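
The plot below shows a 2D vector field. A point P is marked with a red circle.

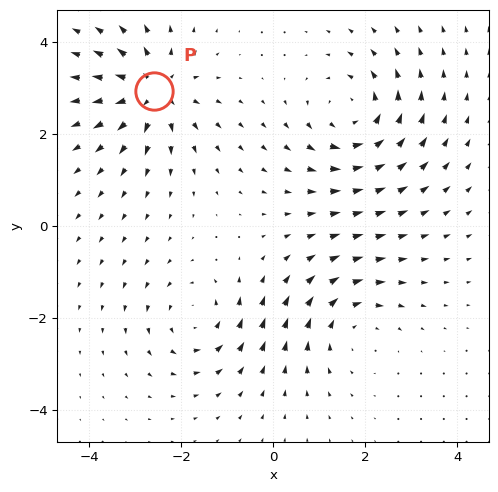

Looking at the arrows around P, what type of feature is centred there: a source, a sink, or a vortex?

source

At P (-2.6, 2.9) the arrows spread outward. Divergence about +4, curl ≈0 — positive divergence with near-zero curl is a source.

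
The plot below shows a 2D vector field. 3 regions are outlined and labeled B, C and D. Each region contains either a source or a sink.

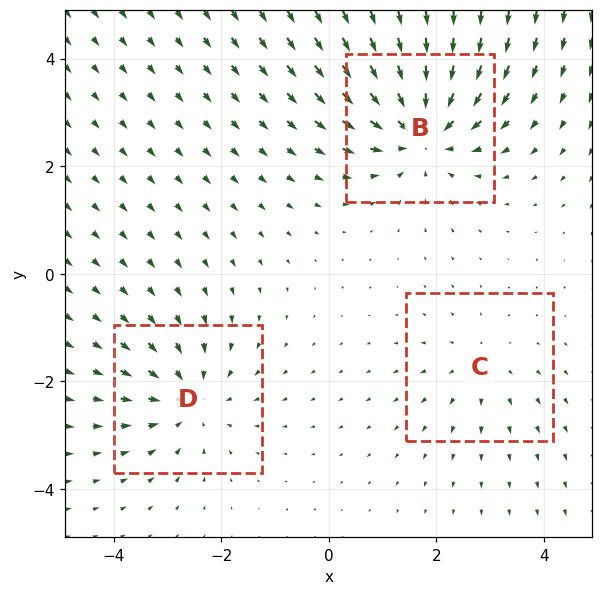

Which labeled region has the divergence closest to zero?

Divergence at each region's feature centre — B: about -5, C: about +2, D: about -3. Region C is closest to zero.

C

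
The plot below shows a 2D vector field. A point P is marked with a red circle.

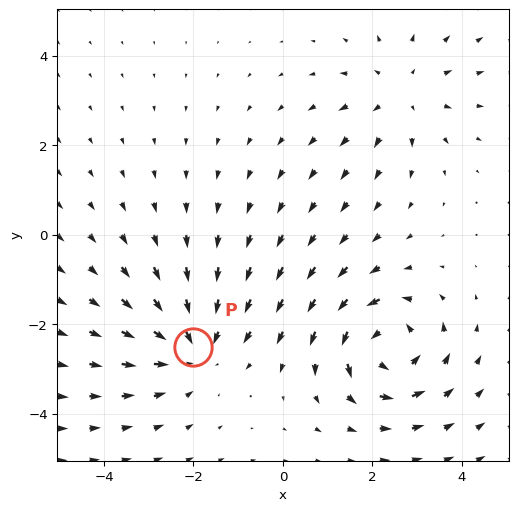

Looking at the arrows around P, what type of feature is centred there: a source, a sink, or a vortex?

sink

At P (-2.0, -2.5) the arrows converge inward. Divergence about -4, curl ≈0 — negative divergence with near-zero curl is a sink.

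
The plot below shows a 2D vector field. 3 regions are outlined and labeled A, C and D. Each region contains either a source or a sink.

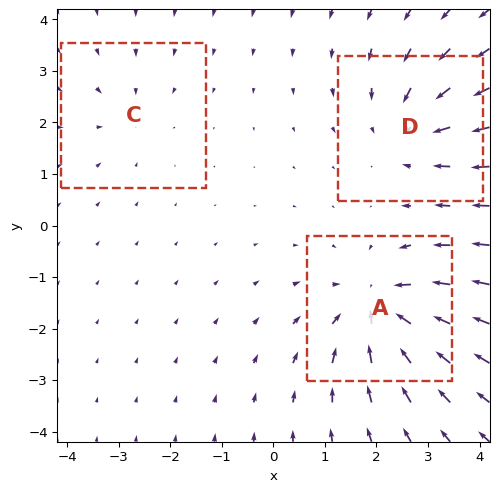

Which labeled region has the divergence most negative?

Divergence at each region's feature centre — A: about -5, C: about -2, D: about -3. Region A is most negative.

A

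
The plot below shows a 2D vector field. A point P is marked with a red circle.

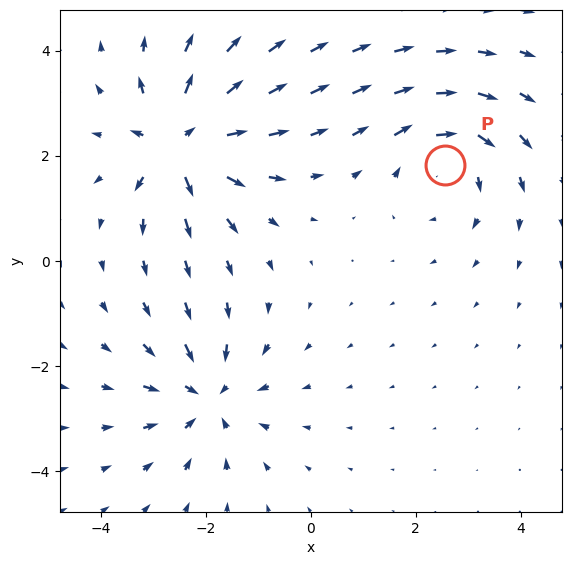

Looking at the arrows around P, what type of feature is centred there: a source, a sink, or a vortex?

At P (2.6, 1.8) the arrows circulate clockwise. Divergence ≈0, curl about -4 — near-zero divergence with nonzero curl is a vortex.

vortex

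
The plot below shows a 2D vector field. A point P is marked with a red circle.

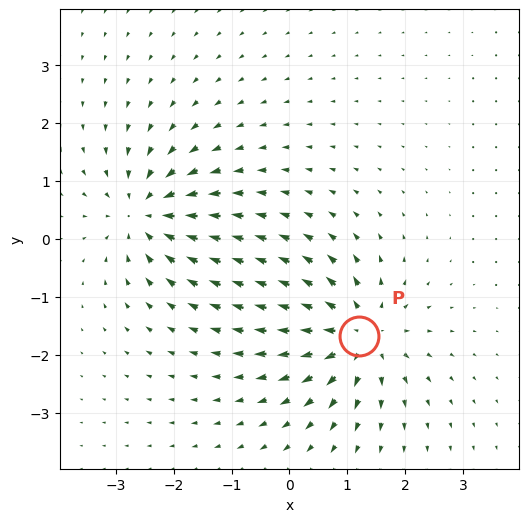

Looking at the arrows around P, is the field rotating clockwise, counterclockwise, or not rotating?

not rotating

Near P at (1.2, -1.7) the arrows show no circulation. The curl there is ≈0.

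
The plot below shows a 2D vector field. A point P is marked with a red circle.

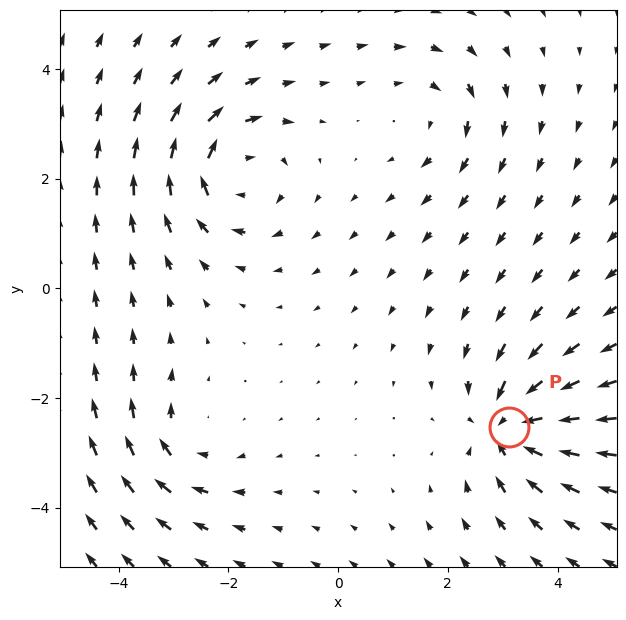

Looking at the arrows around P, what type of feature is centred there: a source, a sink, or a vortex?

At P (3.1, -2.5) the arrows converge inward. Divergence about -7, curl ≈0 — negative divergence with near-zero curl is a sink.

sink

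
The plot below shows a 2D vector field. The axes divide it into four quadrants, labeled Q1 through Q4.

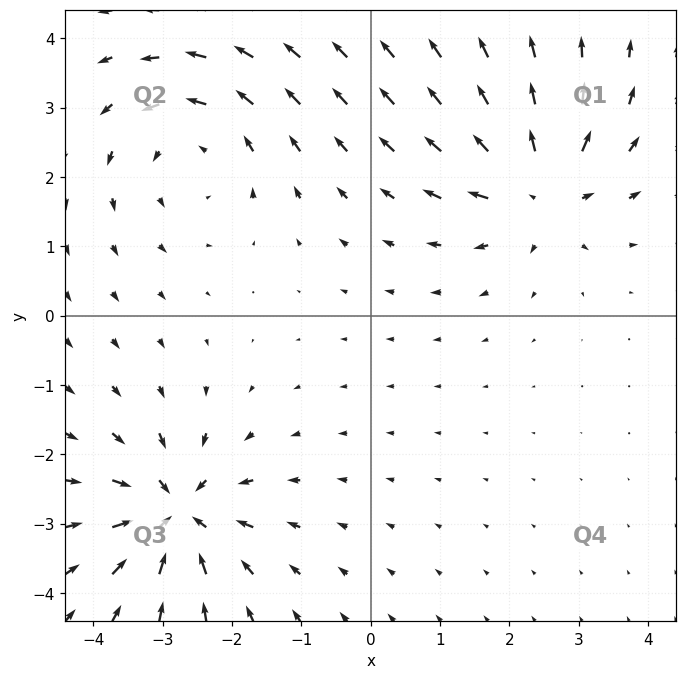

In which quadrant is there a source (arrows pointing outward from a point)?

The source sits at approximately (2.4, 1.8), which lies in quadrant Q1. The divergence there is about +4, positive as expected for a source.

Q1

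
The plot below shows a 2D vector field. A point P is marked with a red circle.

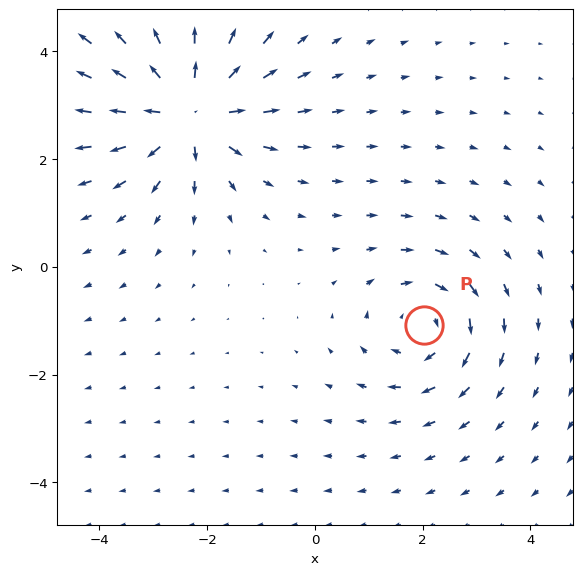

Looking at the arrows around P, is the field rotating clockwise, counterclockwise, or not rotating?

clockwise

Near P at (2.0, -1.1) the arrows circulate clockwise. The curl (z-component) there is about -3; negative curl means clockwise rotation.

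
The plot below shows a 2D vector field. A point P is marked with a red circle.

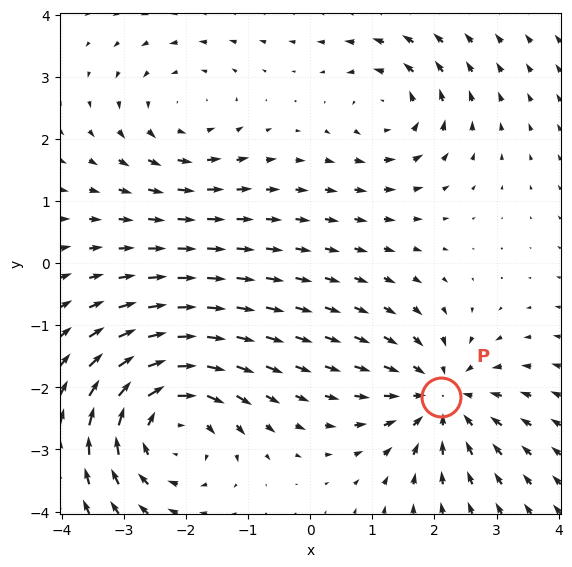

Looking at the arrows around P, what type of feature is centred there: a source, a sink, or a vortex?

At P (2.1, -2.2) the arrows converge inward. Divergence about -4, curl ≈0 — negative divergence with near-zero curl is a sink.

sink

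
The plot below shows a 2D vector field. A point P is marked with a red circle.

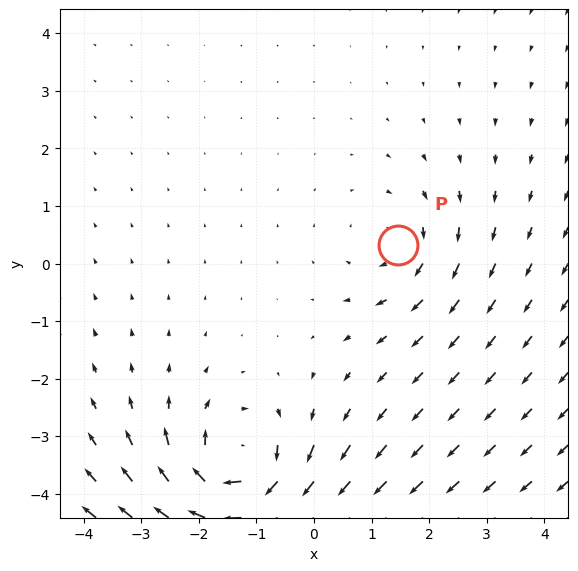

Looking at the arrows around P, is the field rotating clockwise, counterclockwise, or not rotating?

Near P at (1.5, 0.3) the arrows circulate clockwise. The curl (z-component) there is about -3; negative curl means clockwise rotation.

clockwise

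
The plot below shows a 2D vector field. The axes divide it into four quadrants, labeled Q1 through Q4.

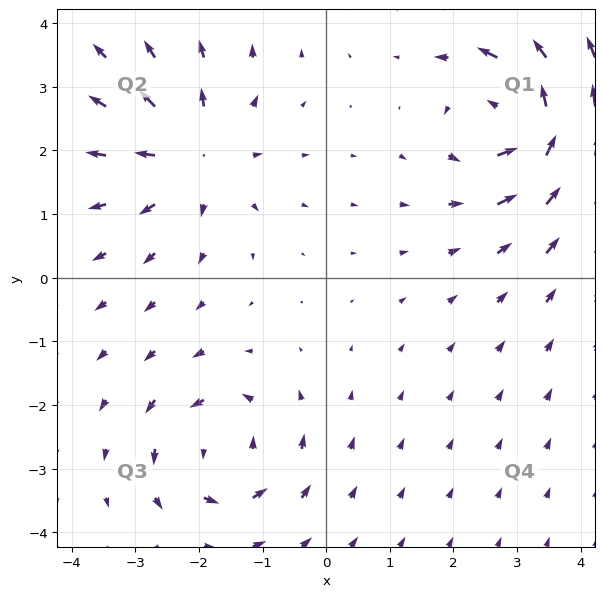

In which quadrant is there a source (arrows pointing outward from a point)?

Q2

The source sits at approximately (-2.1, 1.9), which lies in quadrant Q2. The divergence there is about +4, positive as expected for a source.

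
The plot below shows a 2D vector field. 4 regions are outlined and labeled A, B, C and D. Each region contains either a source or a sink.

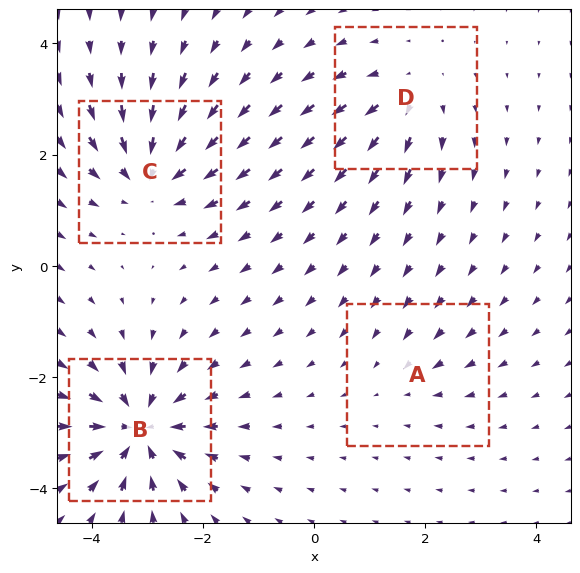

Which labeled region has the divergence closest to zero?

A

Divergence at each region's feature centre — A: about -2, B: about -8, C: about -6, D: about +4. Region A is closest to zero.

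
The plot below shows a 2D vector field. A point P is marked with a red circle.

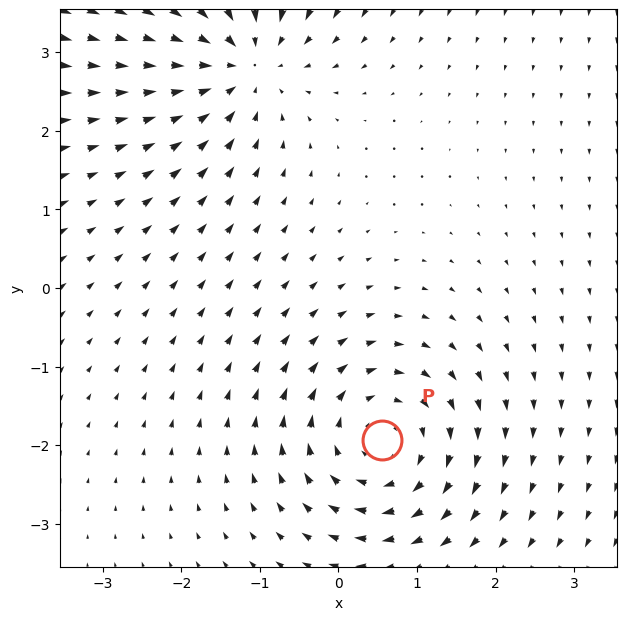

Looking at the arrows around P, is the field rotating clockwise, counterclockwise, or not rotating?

clockwise

Near P at (0.6, -1.9) the arrows circulate clockwise. The curl (z-component) there is about -3; negative curl means clockwise rotation.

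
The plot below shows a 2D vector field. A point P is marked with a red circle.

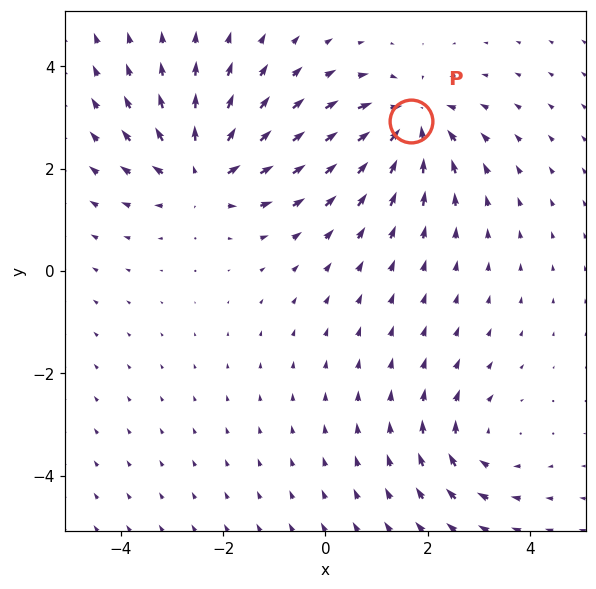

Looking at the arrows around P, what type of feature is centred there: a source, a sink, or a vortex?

sink

At P (1.7, 2.9) the arrows converge inward. Divergence about -4, curl ≈0 — negative divergence with near-zero curl is a sink.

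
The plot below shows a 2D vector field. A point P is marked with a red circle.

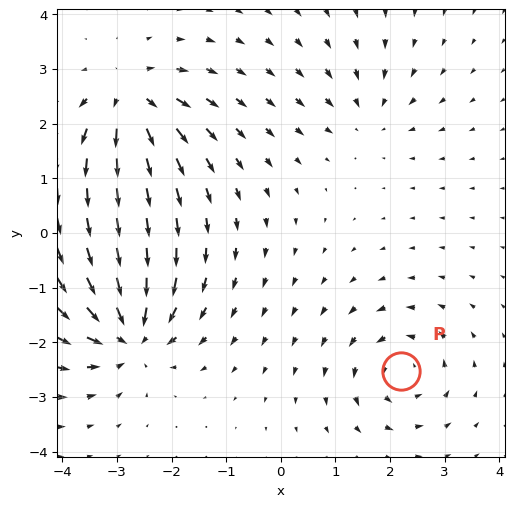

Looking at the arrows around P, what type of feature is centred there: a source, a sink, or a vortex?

At P (2.2, -2.5) the arrows circulate counterclockwise. Divergence ≈0, curl about +5 — near-zero divergence with nonzero curl is a vortex.

vortex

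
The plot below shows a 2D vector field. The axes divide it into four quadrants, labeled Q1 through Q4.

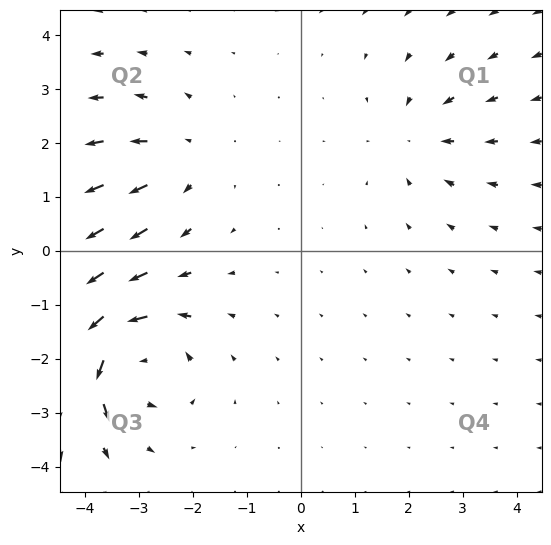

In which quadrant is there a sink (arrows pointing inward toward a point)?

Q1

The sink sits at approximately (2.1, 2.1), which lies in quadrant Q1. The divergence there is about -2, negative as expected for a sink.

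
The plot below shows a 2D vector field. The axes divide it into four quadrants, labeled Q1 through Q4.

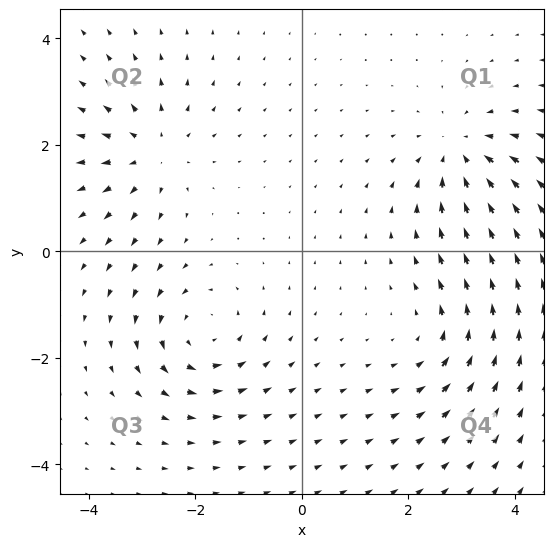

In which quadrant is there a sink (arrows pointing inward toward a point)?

Q1

The sink sits at approximately (3.0, 1.9), which lies in quadrant Q1. The divergence there is about -5, negative as expected for a sink.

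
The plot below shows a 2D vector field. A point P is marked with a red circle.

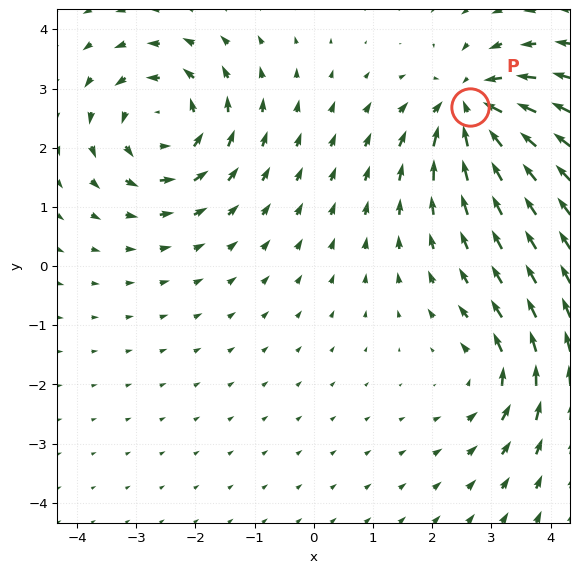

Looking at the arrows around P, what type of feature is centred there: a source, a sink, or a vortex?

At P (2.6, 2.7) the arrows converge inward. Divergence about -7, curl ≈0 — negative divergence with near-zero curl is a sink.

sink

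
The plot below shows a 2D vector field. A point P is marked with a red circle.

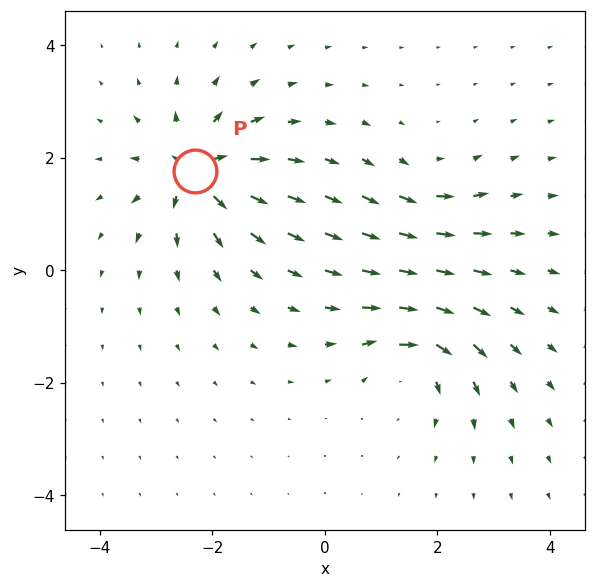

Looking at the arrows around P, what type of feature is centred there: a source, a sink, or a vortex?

source

At P (-2.3, 1.8) the arrows spread outward. Divergence about +6, curl ≈0 — positive divergence with near-zero curl is a source.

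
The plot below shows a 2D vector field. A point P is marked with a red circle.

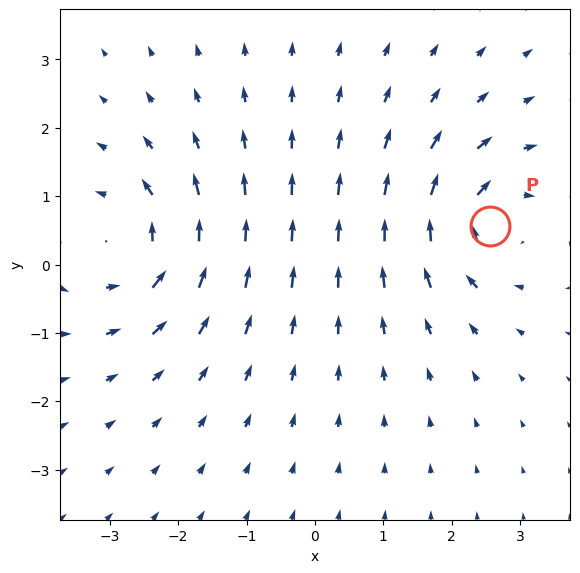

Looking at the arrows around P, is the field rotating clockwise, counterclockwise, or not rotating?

clockwise

Near P at (2.6, 0.6) the arrows circulate clockwise. The curl (z-component) there is about -5; negative curl means clockwise rotation.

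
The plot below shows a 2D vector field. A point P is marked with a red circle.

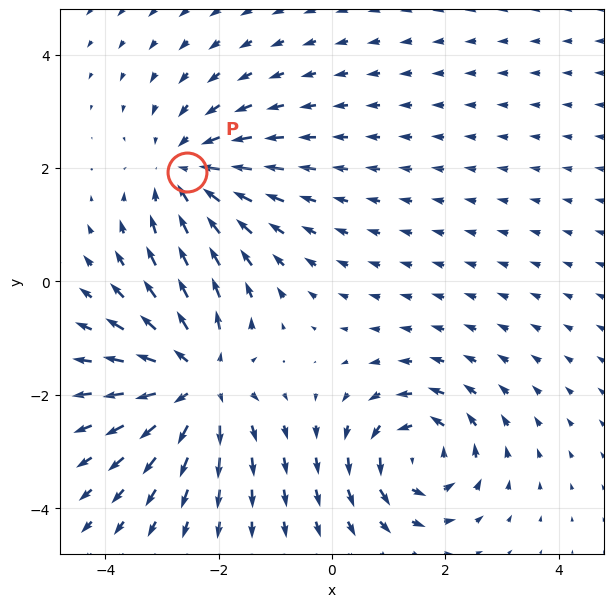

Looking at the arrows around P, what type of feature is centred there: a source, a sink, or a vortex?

sink

At P (-2.6, 1.9) the arrows converge inward. Divergence about -3, curl ≈0 — negative divergence with near-zero curl is a sink.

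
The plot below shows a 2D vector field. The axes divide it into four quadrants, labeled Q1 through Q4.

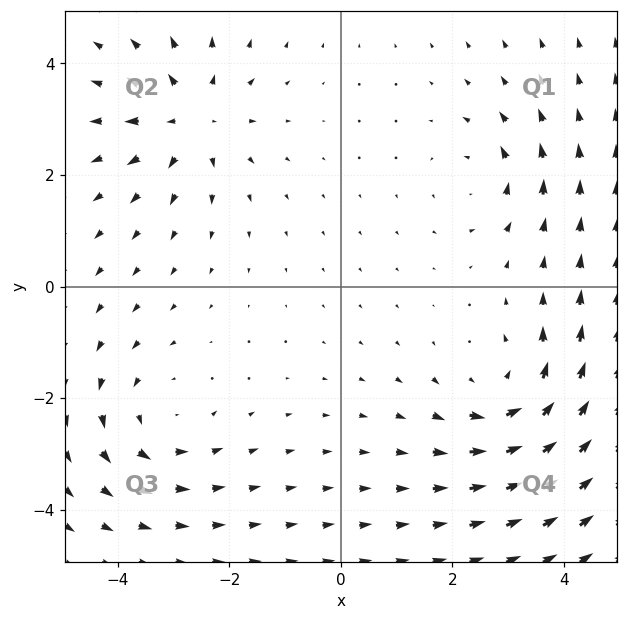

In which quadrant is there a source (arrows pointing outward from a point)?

The source sits at approximately (-2.7, 3.0), which lies in quadrant Q2. The divergence there is about +5, positive as expected for a source.

Q2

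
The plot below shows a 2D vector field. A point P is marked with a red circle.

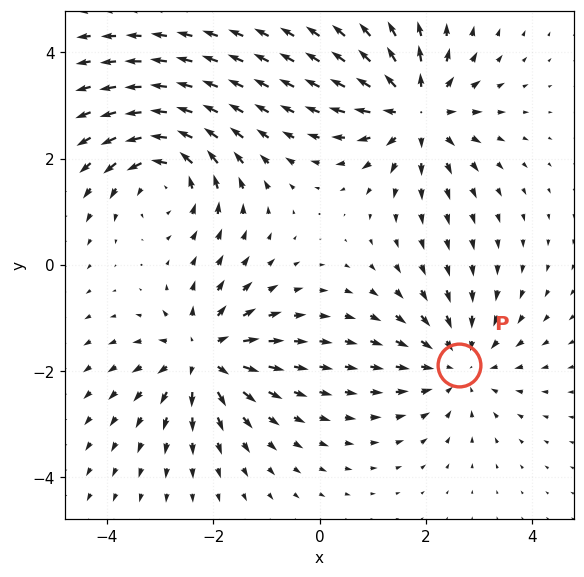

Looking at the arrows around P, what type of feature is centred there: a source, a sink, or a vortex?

At P (2.6, -1.9) the arrows converge inward. Divergence about -3, curl ≈0 — negative divergence with near-zero curl is a sink.

sink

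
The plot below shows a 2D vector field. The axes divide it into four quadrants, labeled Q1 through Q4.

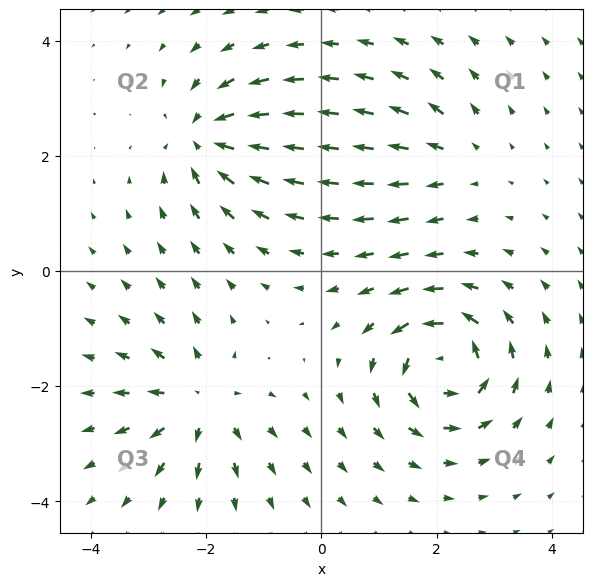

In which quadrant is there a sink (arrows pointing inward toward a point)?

The sink sits at approximately (-2.0, 2.3), which lies in quadrant Q2. The divergence there is about -6, negative as expected for a sink.

Q2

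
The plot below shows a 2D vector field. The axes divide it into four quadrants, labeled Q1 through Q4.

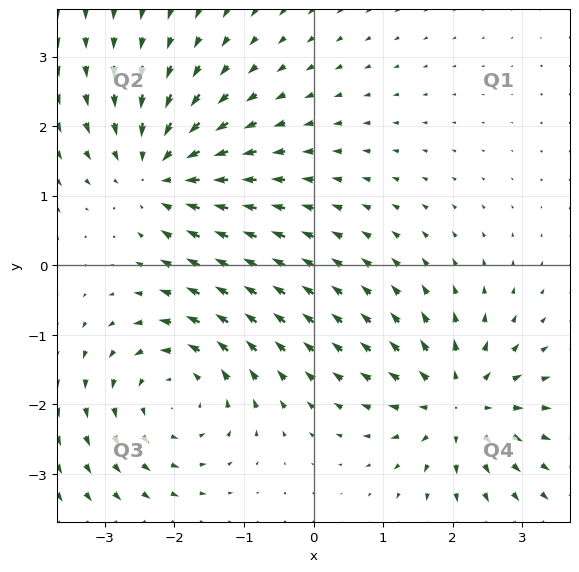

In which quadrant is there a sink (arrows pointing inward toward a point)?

Q2

The sink sits at approximately (-2.2, 1.3), which lies in quadrant Q2. The divergence there is about -4, negative as expected for a sink.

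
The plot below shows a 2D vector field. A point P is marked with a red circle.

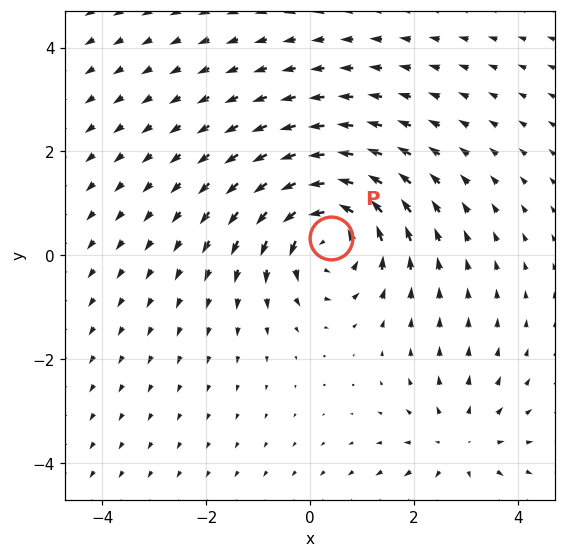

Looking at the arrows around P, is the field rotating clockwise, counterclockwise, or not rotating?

Near P at (0.4, 0.3) the arrows circulate counterclockwise. The curl (z-component) there is about +5; positive curl means counterclockwise rotation.

counterclockwise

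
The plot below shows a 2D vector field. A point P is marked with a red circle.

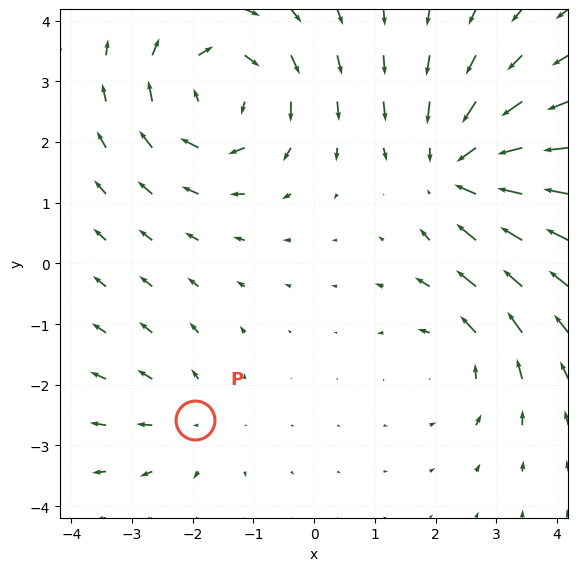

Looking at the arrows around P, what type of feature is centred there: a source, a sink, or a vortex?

At P (-2.0, -2.6) the arrows spread outward. Divergence about +2, curl ≈0 — positive divergence with near-zero curl is a source.

source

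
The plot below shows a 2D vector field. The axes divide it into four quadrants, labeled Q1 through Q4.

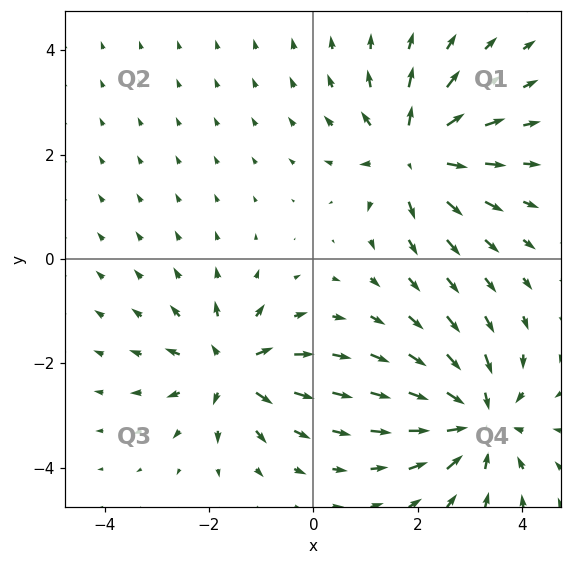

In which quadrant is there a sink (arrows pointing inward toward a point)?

Q4

The sink sits at approximately (3.2, -3.1), which lies in quadrant Q4. The divergence there is about -5, negative as expected for a sink.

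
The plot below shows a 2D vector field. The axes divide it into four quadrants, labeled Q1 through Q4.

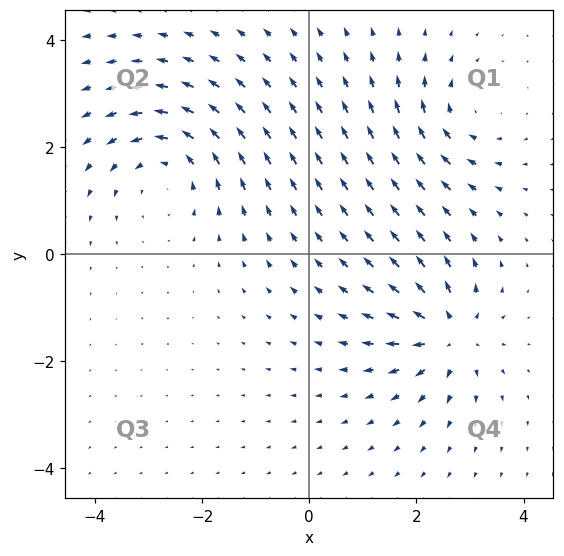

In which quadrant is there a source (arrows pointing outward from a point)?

The source sits at approximately (2.6, -1.5), which lies in quadrant Q4. The divergence there is about +6, positive as expected for a source.

Q4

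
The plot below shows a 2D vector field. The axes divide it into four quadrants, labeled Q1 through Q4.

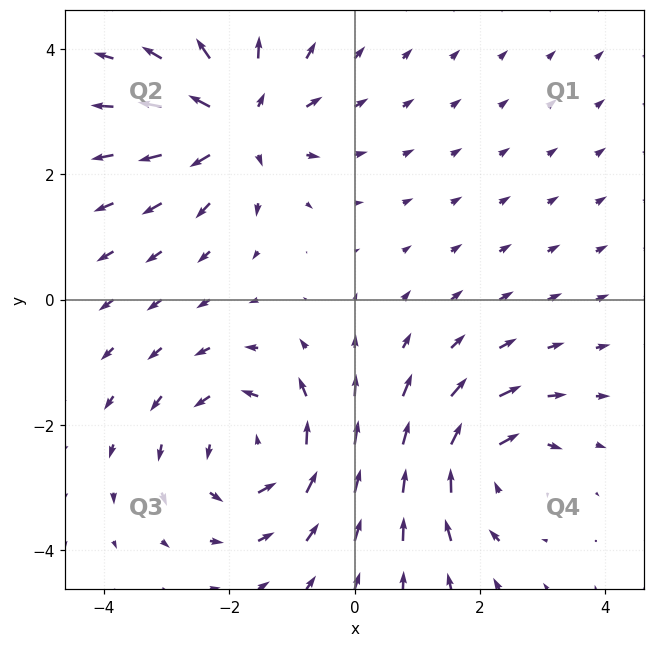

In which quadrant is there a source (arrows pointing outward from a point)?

The source sits at approximately (-1.9, 2.8), which lies in quadrant Q2. The divergence there is about +6, positive as expected for a source.

Q2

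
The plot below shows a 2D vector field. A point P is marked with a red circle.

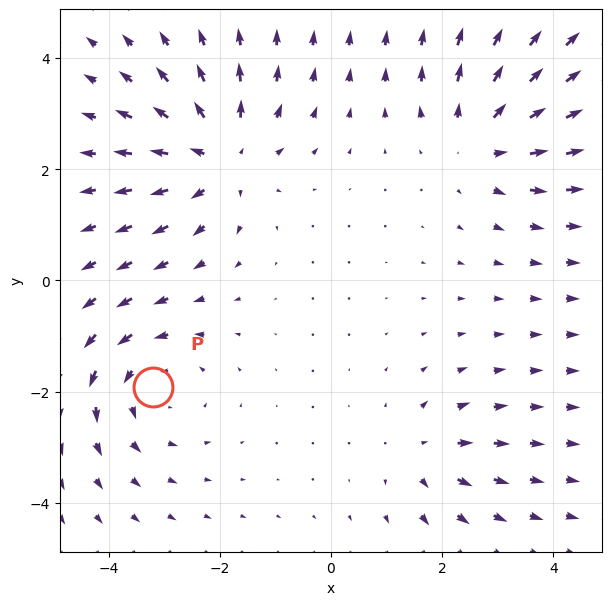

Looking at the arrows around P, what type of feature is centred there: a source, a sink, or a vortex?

At P (-3.2, -1.9) the arrows circulate counterclockwise. Divergence ≈0, curl about +4 — near-zero divergence with nonzero curl is a vortex.

vortex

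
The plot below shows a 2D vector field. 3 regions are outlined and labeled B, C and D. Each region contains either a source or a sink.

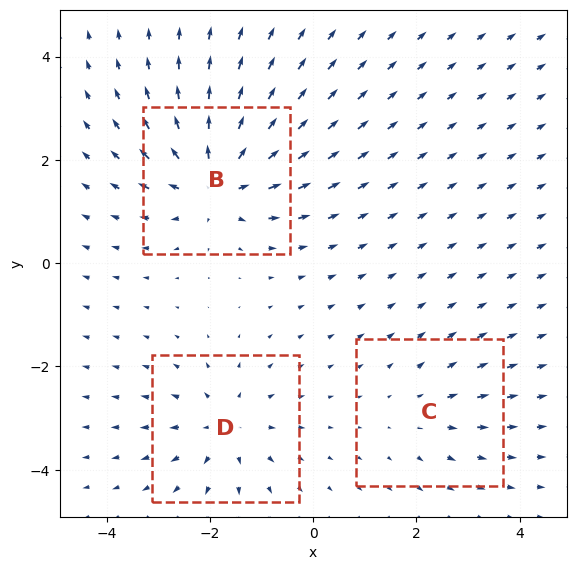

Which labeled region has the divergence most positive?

B

Divergence at each region's feature centre — B: about +5, C: about +2, D: about +3. Region B is most positive.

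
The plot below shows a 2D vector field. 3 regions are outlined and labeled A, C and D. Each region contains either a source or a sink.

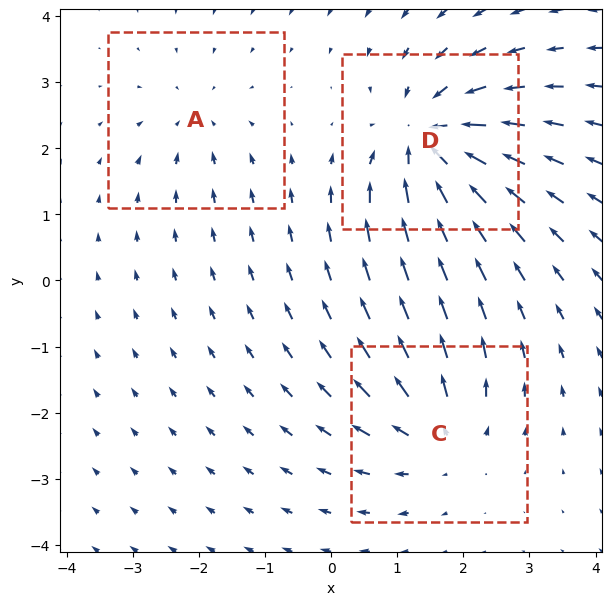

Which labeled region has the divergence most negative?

D

Divergence at each region's feature centre — A: about -2, C: about +4, D: about -6. Region D is most negative.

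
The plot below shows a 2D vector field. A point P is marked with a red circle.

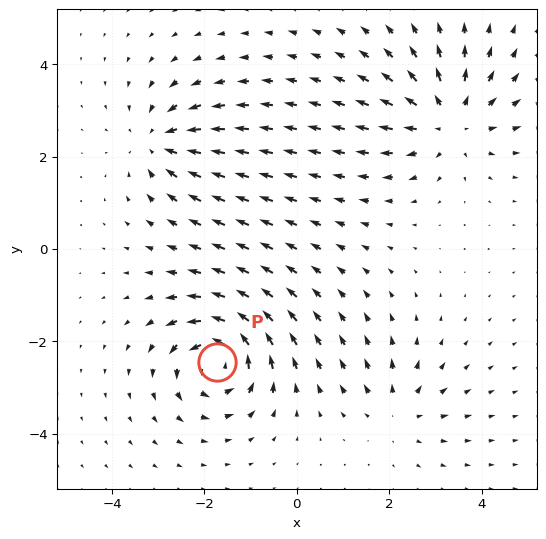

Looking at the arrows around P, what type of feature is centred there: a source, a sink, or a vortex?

vortex

At P (-1.7, -2.4) the arrows circulate counterclockwise. Divergence ≈0, curl about +7 — near-zero divergence with nonzero curl is a vortex.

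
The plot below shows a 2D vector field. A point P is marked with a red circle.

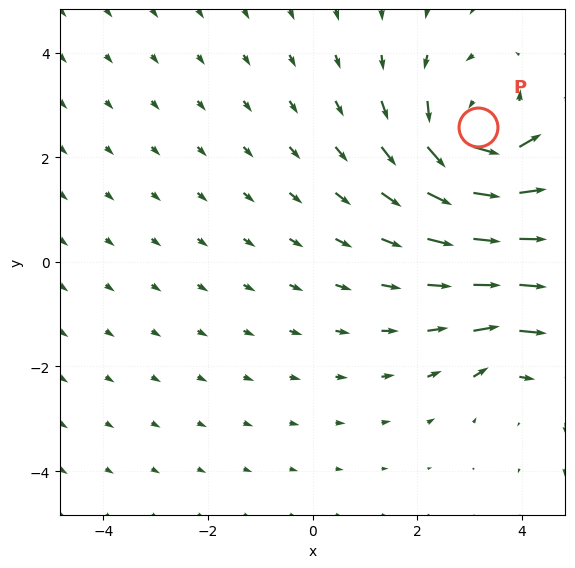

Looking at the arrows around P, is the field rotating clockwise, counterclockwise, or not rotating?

Near P at (3.2, 2.6) the arrows circulate counterclockwise. The curl (z-component) there is about +5; positive curl means counterclockwise rotation.

counterclockwise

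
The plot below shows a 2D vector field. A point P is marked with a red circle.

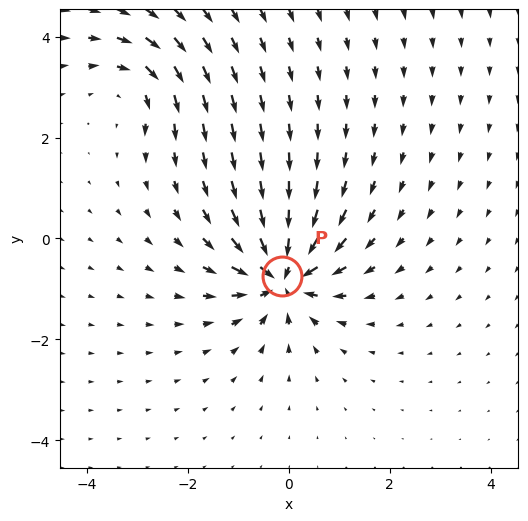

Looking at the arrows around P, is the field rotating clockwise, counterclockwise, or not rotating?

Near P at (-0.1, -0.7) the arrows show no circulation. The curl there is ≈0.

not rotating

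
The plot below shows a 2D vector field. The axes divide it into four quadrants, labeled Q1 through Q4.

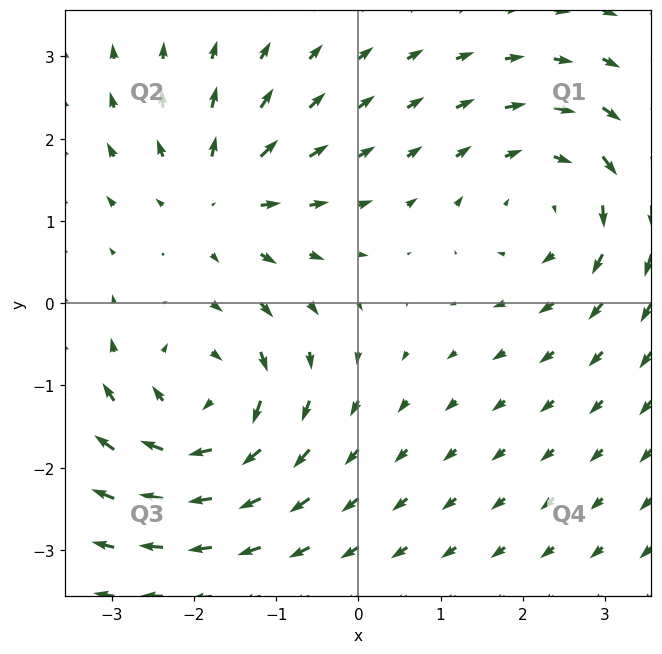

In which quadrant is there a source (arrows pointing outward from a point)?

Q2

The source sits at approximately (-1.7, 1.3), which lies in quadrant Q2. The divergence there is about +4, positive as expected for a source.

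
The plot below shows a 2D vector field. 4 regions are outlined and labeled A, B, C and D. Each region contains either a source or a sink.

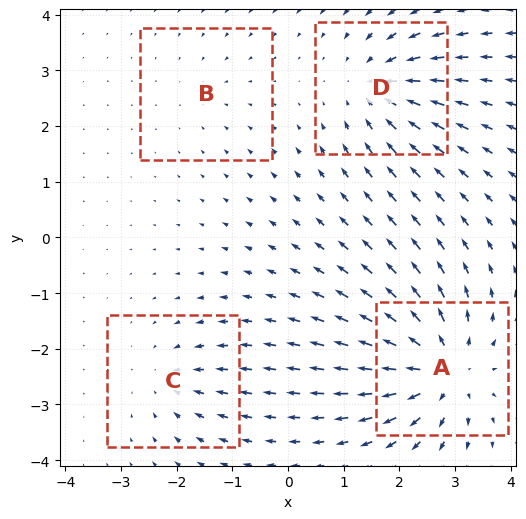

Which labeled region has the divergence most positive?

Divergence at each region's feature centre — A: about +8, B: about -2, C: about -4, D: about -6. Region A is most positive.

A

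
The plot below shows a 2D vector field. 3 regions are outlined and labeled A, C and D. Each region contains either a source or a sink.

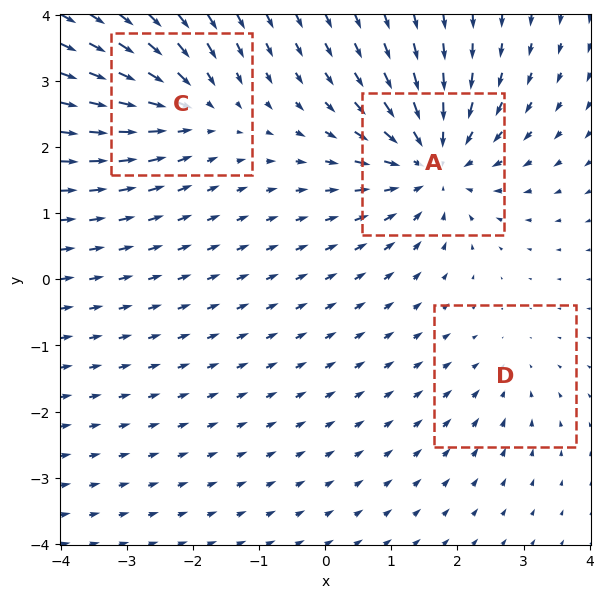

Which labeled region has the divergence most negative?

Divergence at each region's feature centre — A: about -5, C: about -4, D: about -2. Region A is most negative.

A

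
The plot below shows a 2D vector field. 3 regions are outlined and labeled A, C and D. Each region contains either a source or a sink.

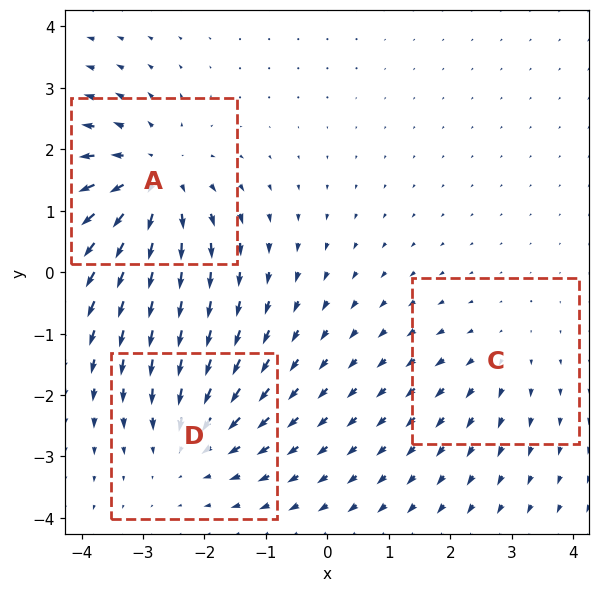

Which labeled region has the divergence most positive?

A

Divergence at each region's feature centre — A: about +4, C: about +2, D: about -3. Region A is most positive.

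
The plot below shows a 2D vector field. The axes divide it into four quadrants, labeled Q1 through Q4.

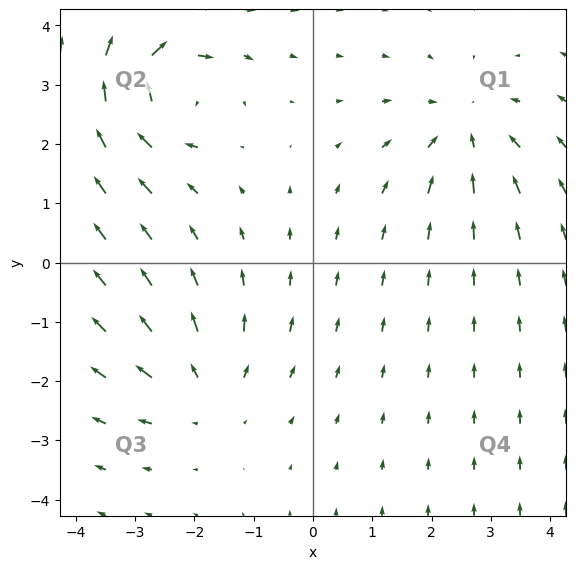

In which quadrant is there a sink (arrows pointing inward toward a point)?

Q1

The sink sits at approximately (2.6, 2.2), which lies in quadrant Q1. The divergence there is about -3, negative as expected for a sink.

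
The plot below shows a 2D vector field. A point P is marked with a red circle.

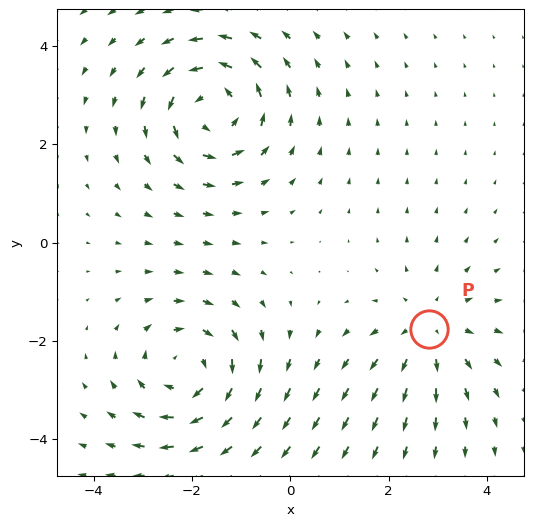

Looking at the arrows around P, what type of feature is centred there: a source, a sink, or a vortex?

source

At P (2.8, -1.8) the arrows spread outward. Divergence about +3, curl ≈0 — positive divergence with near-zero curl is a source.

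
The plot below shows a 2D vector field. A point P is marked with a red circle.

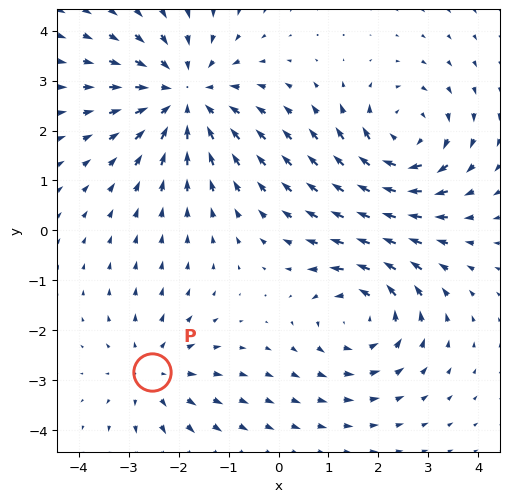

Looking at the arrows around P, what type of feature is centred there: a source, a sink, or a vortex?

At P (-2.5, -2.8) the arrows spread outward. Divergence about +3, curl ≈0 — positive divergence with near-zero curl is a source.

source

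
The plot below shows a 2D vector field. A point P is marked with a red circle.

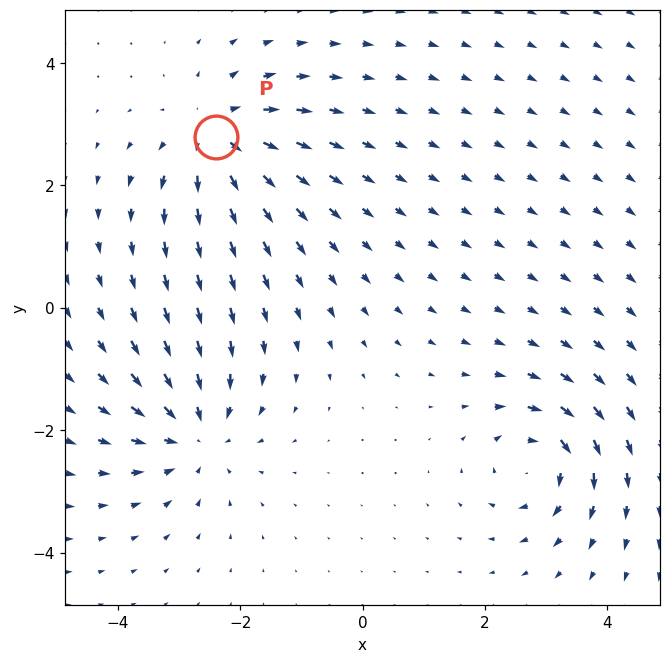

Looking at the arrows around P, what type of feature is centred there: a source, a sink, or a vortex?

At P (-2.4, 2.8) the arrows spread outward. Divergence about +5, curl ≈0 — positive divergence with near-zero curl is a source.

source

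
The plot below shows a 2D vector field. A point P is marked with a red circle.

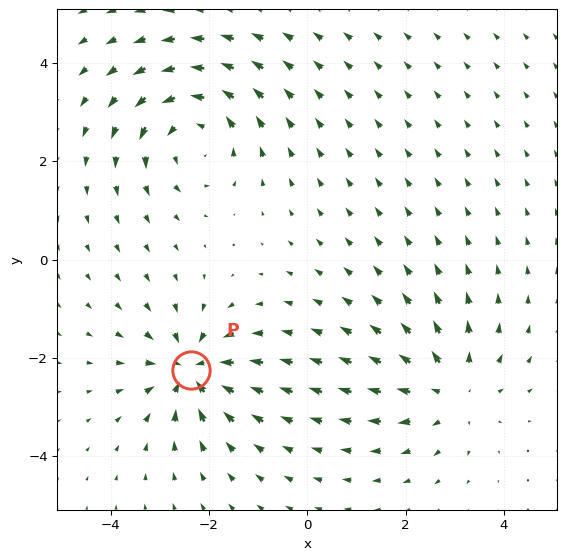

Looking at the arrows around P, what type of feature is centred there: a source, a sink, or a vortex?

At P (-2.4, -2.3) the arrows converge inward. Divergence about -4, curl ≈0 — negative divergence with near-zero curl is a sink.

sink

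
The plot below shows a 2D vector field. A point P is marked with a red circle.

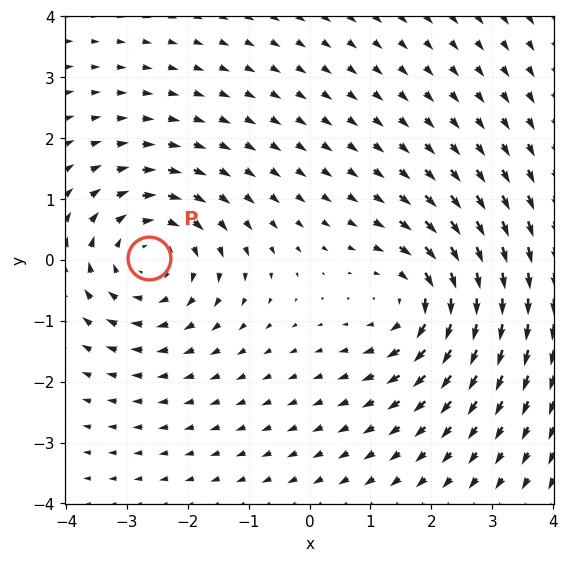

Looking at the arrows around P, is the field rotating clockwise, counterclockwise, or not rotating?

clockwise

Near P at (-2.6, 0.0) the arrows circulate clockwise. The curl (z-component) there is about -4; negative curl means clockwise rotation.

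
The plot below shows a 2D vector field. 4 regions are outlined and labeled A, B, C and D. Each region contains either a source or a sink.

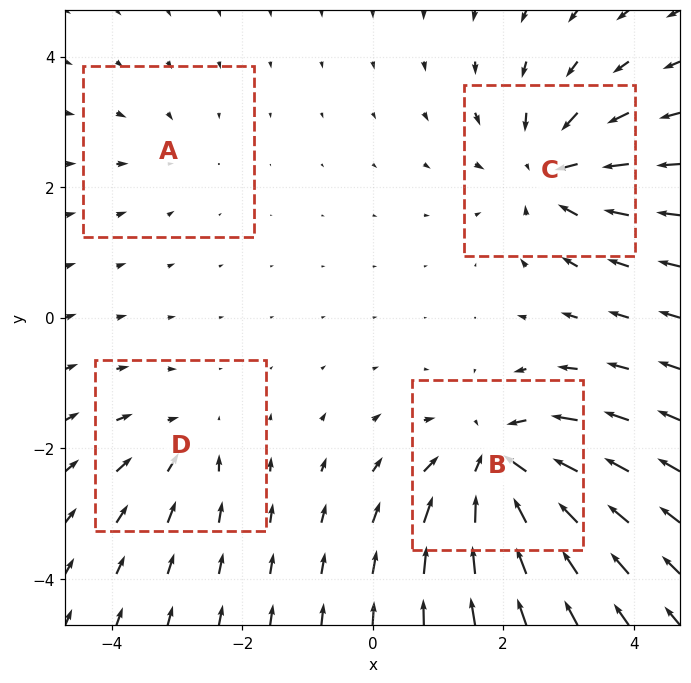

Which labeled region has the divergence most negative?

Divergence at each region's feature centre — A: about -2, B: about -8, C: about -6, D: about -4. Region B is most negative.

B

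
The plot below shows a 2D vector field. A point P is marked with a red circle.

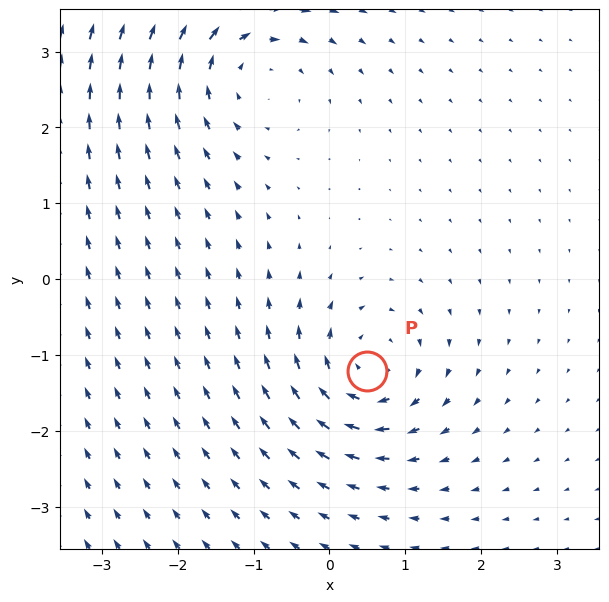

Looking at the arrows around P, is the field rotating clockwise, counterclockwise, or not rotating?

clockwise

Near P at (0.5, -1.2) the arrows circulate clockwise. The curl (z-component) there is about -5; negative curl means clockwise rotation.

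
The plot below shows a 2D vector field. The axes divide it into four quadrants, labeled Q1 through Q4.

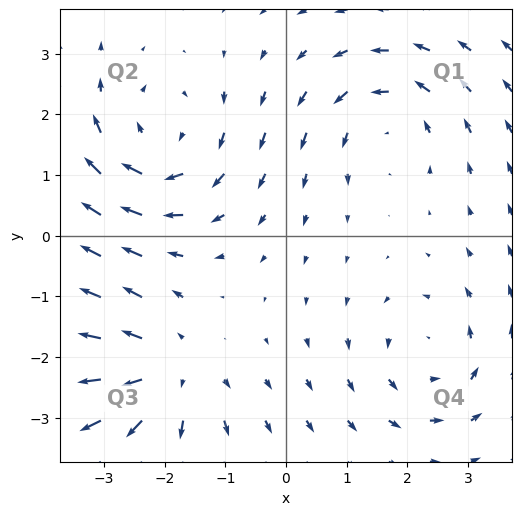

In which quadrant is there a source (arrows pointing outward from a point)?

The source sits at approximately (-2.0, -2.3), which lies in quadrant Q3. The divergence there is about +3, positive as expected for a source.

Q3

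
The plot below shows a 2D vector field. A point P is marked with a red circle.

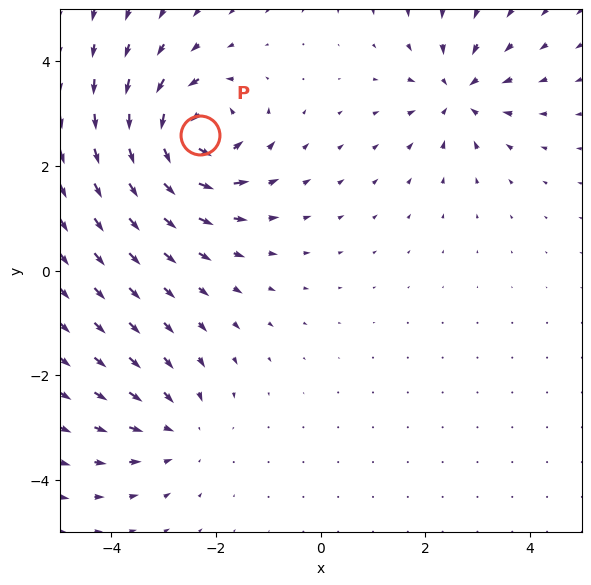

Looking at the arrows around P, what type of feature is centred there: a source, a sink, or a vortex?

vortex

At P (-2.3, 2.6) the arrows circulate counterclockwise. Divergence ≈0, curl about +7 — near-zero divergence with nonzero curl is a vortex.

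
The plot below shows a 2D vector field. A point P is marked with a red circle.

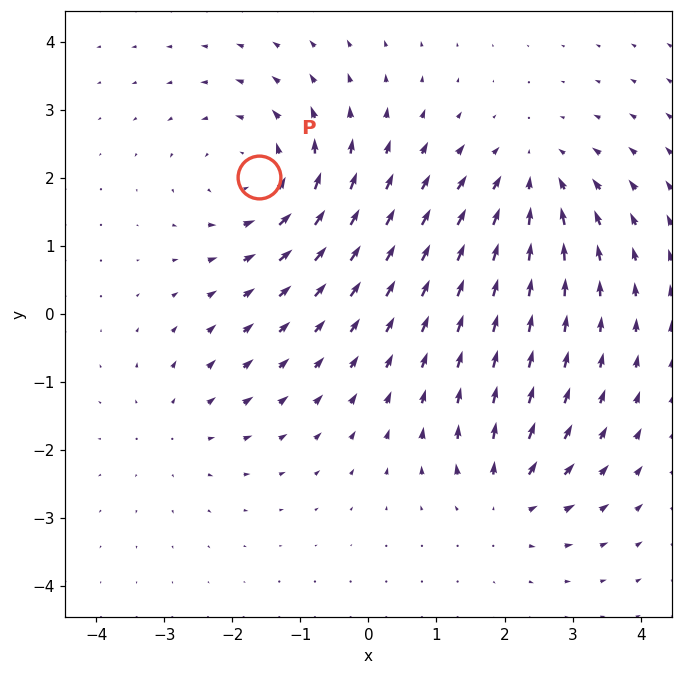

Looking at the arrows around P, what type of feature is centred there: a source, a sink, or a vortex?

At P (-1.6, 2.0) the arrows circulate counterclockwise. Divergence ≈0, curl about +4 — near-zero divergence with nonzero curl is a vortex.

vortex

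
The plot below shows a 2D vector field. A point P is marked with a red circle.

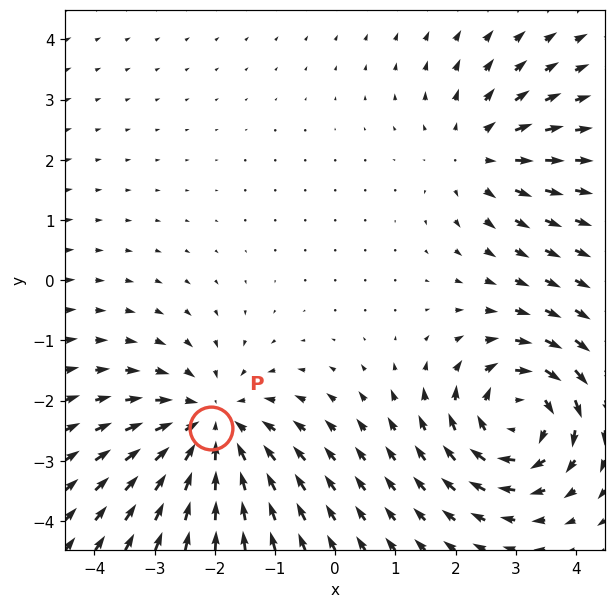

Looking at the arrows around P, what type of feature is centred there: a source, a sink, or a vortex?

At P (-2.1, -2.4) the arrows converge inward. Divergence about -4, curl ≈0 — negative divergence with near-zero curl is a sink.

sink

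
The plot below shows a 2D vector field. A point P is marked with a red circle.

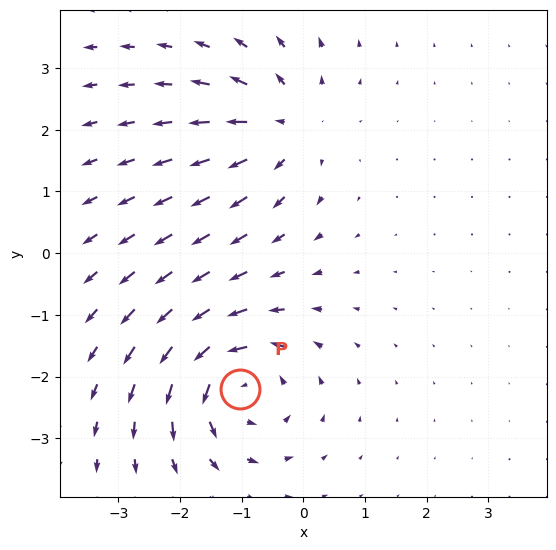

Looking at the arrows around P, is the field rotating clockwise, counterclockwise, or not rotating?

Near P at (-1.0, -2.2) the arrows circulate counterclockwise. The curl (z-component) there is about +5; positive curl means counterclockwise rotation.

counterclockwise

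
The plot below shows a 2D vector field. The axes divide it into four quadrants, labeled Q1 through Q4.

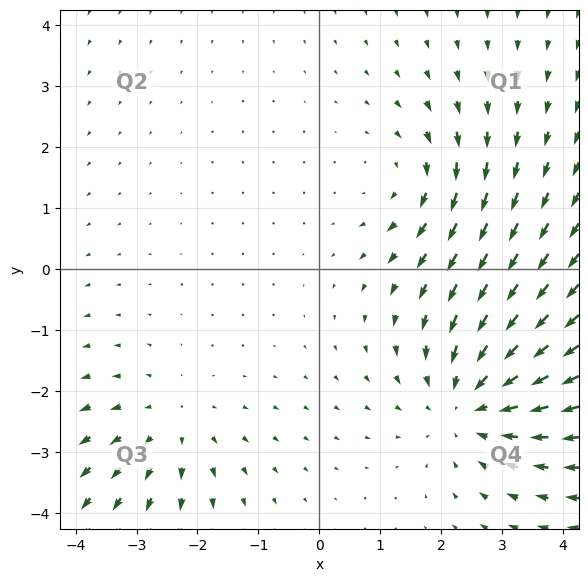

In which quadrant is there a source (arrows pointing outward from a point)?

Q3

The source sits at approximately (-2.4, -2.6), which lies in quadrant Q3. The divergence there is about +2, positive as expected for a source.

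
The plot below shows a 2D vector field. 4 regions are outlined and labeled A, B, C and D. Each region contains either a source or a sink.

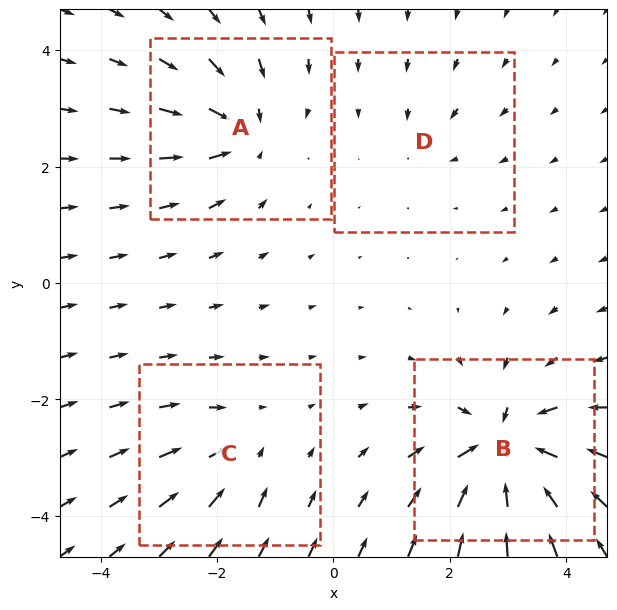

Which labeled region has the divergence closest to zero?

Divergence at each region's feature centre — A: about -6, B: about -9, C: about -4, D: about -3. Region D is closest to zero.

D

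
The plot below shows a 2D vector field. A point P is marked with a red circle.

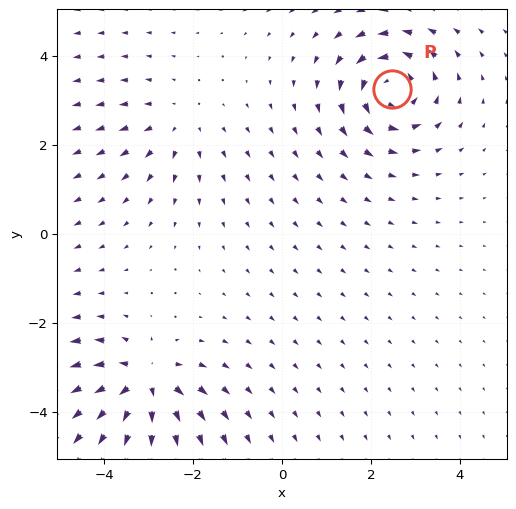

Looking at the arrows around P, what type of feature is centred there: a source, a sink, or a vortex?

At P (2.5, 3.3) the arrows circulate counterclockwise. Divergence ≈0, curl about +5 — near-zero divergence with nonzero curl is a vortex.

vortex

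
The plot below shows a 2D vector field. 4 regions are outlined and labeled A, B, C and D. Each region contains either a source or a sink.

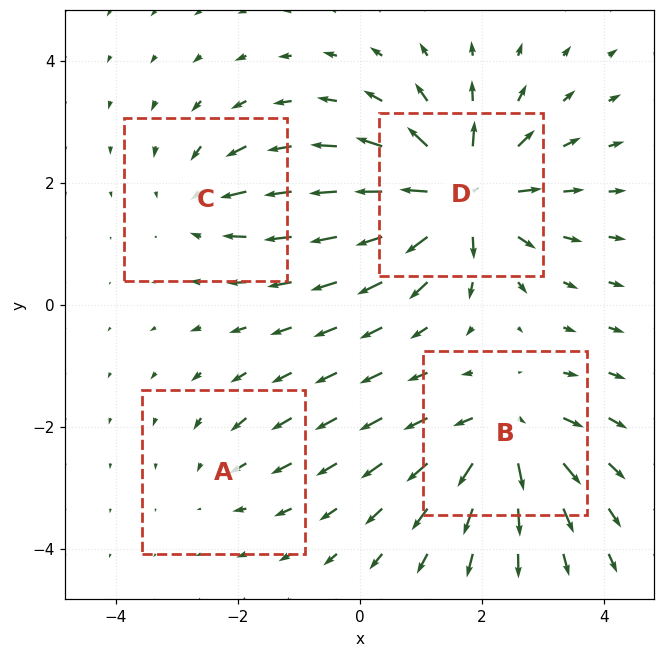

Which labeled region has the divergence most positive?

Divergence at each region's feature centre — A: about -3, B: about +6, C: about -4, D: about +9. Region D is most positive.

D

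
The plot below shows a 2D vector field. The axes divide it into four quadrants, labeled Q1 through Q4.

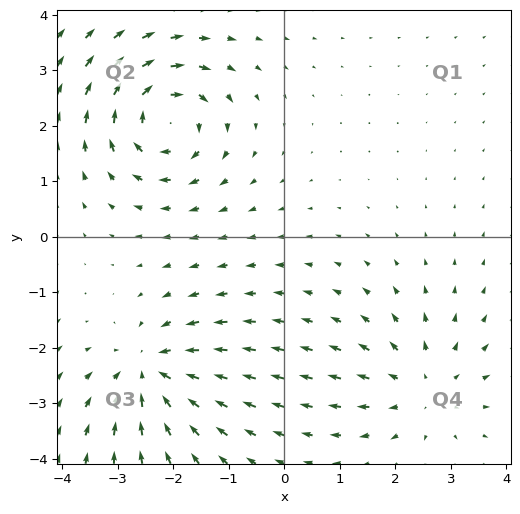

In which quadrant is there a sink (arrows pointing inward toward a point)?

Q3

The sink sits at approximately (-2.4, -2.4), which lies in quadrant Q3. The divergence there is about -4, negative as expected for a sink.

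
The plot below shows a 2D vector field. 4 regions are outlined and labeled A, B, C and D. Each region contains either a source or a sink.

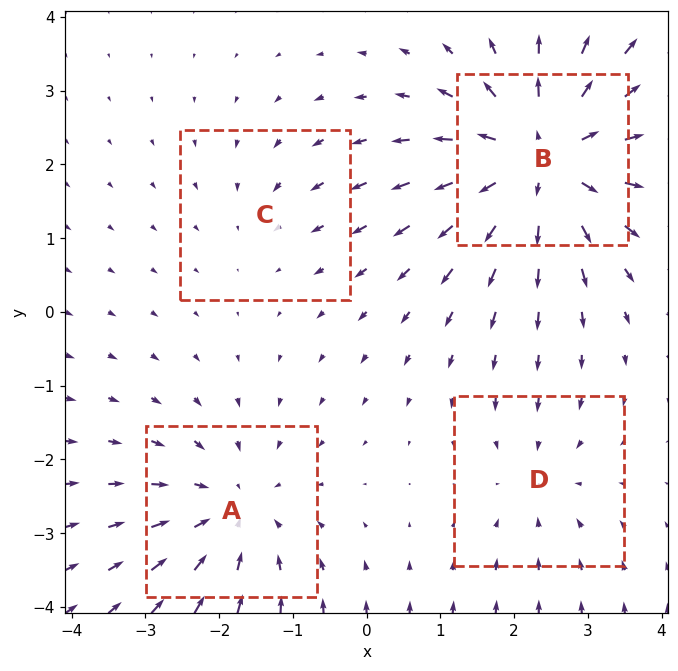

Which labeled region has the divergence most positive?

B

Divergence at each region's feature centre — A: about -4, B: about +7, C: about -2, D: about -3. Region B is most positive.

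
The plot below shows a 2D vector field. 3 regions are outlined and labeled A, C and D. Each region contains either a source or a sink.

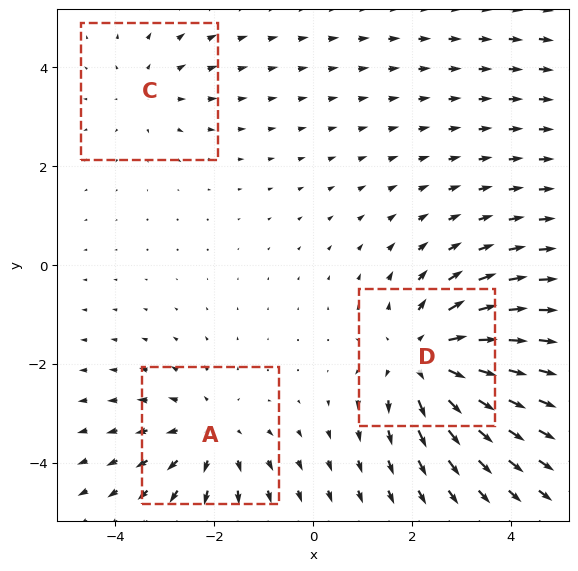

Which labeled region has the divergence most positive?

Divergence at each region's feature centre — A: about +3, C: about +2, D: about +4. Region D is most positive.

D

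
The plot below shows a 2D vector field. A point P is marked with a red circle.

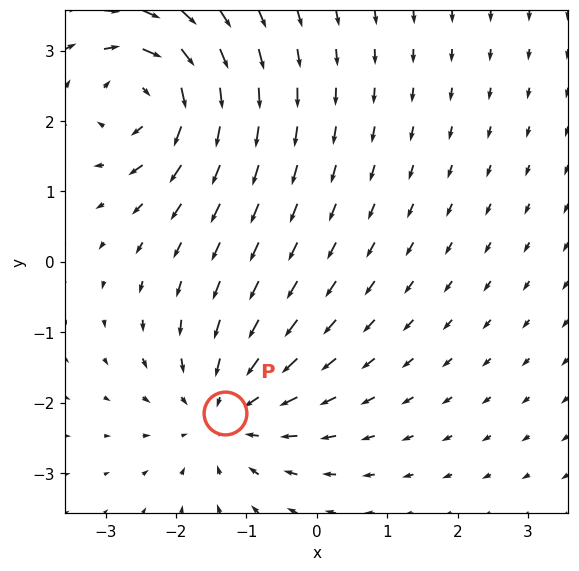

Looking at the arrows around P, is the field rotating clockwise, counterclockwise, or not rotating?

Near P at (-1.3, -2.1) the arrows show no circulation. The curl there is ≈0.

not rotating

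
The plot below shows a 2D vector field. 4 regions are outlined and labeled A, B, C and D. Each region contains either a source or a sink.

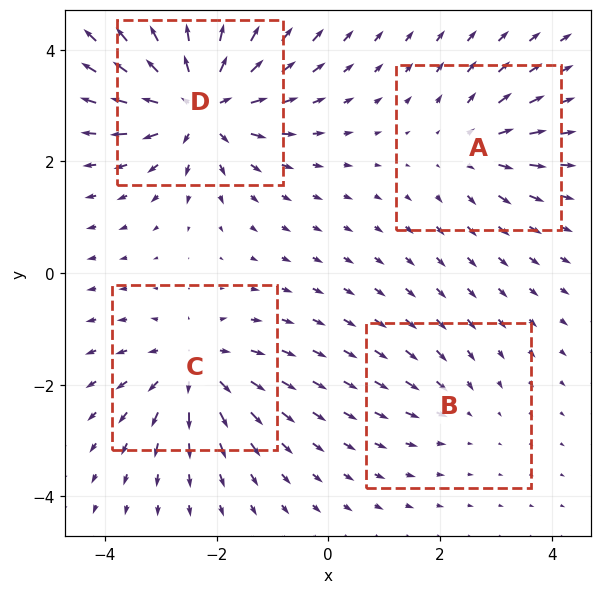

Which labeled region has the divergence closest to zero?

B

Divergence at each region's feature centre — A: about +4, B: about -2, C: about +5, D: about +8. Region B is closest to zero.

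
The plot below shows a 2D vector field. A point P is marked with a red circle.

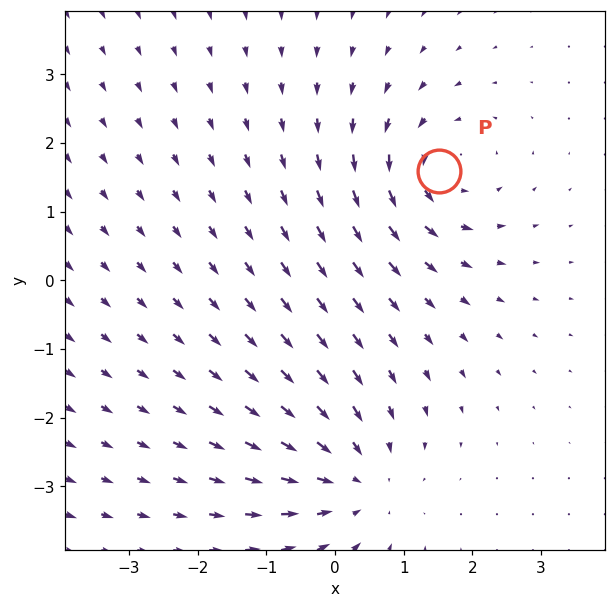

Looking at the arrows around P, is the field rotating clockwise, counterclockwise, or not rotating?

counterclockwise

Near P at (1.5, 1.6) the arrows circulate counterclockwise. The curl (z-component) there is about +5; positive curl means counterclockwise rotation.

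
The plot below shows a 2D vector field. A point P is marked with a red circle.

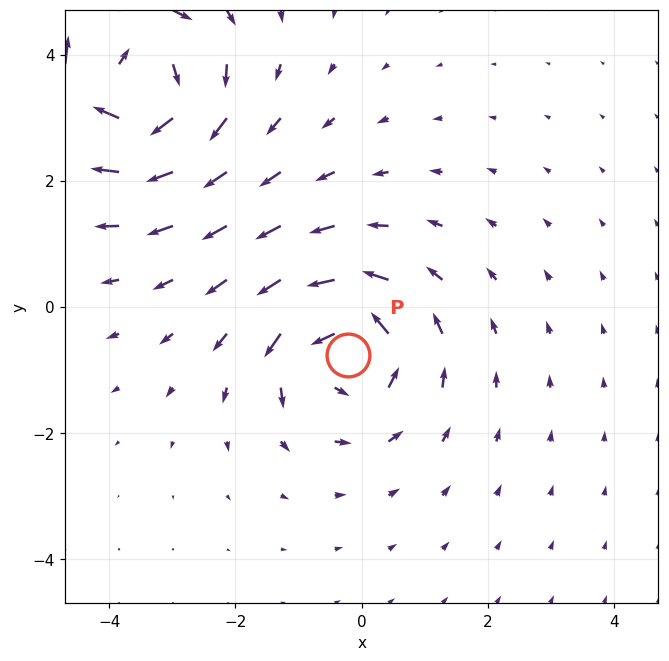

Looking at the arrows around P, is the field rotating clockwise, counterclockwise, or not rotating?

Near P at (-0.2, -0.8) the arrows circulate counterclockwise. The curl (z-component) there is about +5; positive curl means counterclockwise rotation.

counterclockwise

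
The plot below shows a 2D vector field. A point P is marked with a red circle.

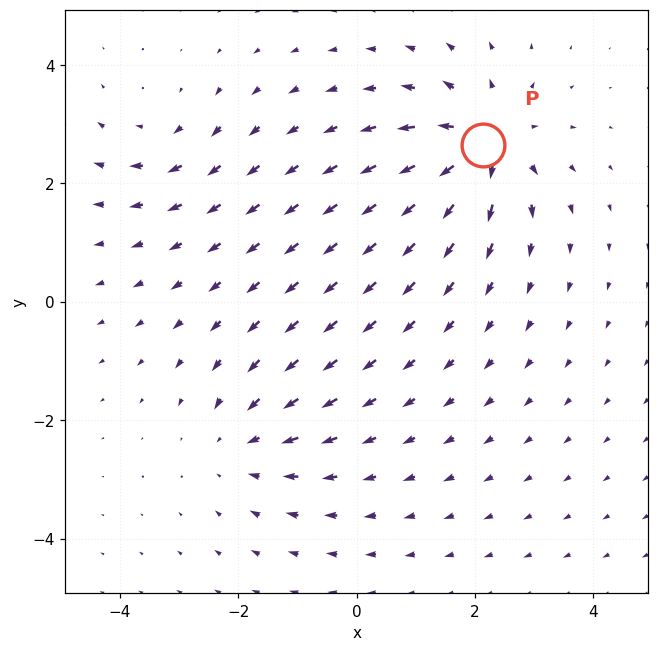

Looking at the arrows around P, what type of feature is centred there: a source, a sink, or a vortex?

source

At P (2.1, 2.6) the arrows spread outward. Divergence about +5, curl ≈0 — positive divergence with near-zero curl is a source.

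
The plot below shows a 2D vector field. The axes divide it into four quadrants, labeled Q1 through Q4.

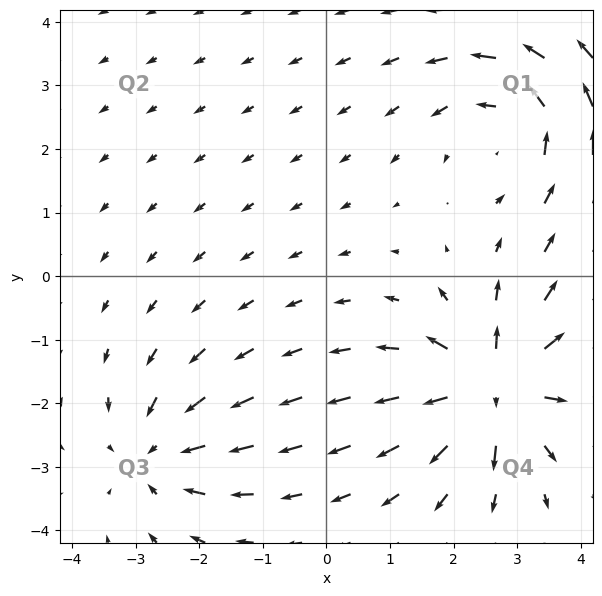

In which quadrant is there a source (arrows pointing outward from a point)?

Q4

The source sits at approximately (2.6, -1.7), which lies in quadrant Q4. The divergence there is about +6, positive as expected for a source.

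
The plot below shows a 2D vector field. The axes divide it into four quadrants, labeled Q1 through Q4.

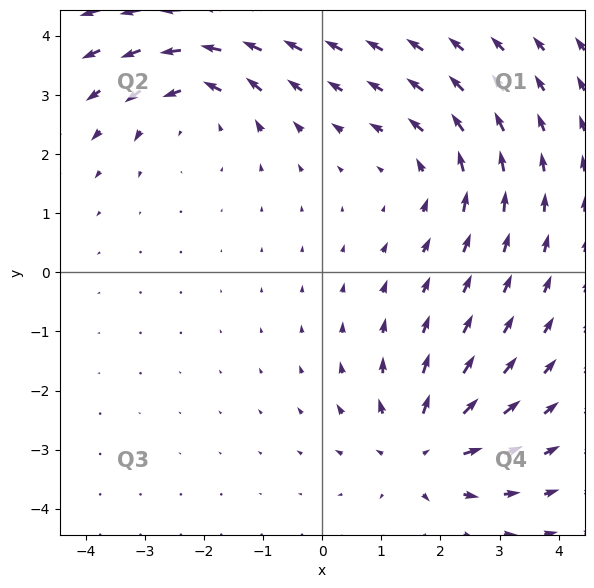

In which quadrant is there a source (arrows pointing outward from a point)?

The source sits at approximately (1.7, -3.0), which lies in quadrant Q4. The divergence there is about +4, positive as expected for a source.

Q4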